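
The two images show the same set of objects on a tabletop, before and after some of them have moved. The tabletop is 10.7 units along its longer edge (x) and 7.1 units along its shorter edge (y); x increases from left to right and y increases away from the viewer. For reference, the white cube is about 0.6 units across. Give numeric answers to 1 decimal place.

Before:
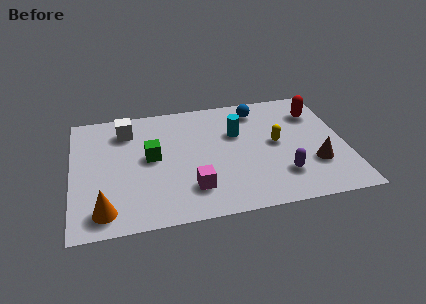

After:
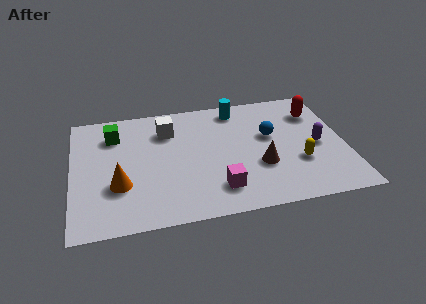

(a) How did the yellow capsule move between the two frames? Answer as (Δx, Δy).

(0.8, -1.3)

From the two frames, the yellow capsule sits at roughly (8.0, 3.7) before and (8.8, 2.4) after.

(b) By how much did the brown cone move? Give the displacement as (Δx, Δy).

(-2.1, 0.3)

From the two frames, the brown cone sits at roughly (9.4, 2.2) before and (7.3, 2.5) after.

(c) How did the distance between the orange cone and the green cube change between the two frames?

-0.3

The distance was about 3.3 in the first image and 3.0 in the second, so they moved 0.3 units closer together.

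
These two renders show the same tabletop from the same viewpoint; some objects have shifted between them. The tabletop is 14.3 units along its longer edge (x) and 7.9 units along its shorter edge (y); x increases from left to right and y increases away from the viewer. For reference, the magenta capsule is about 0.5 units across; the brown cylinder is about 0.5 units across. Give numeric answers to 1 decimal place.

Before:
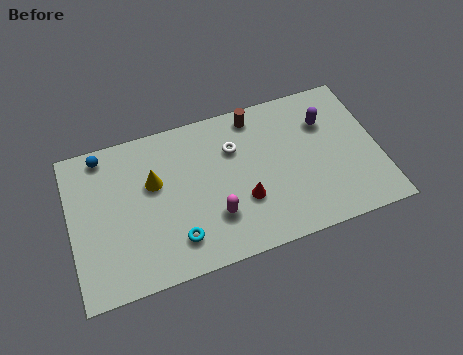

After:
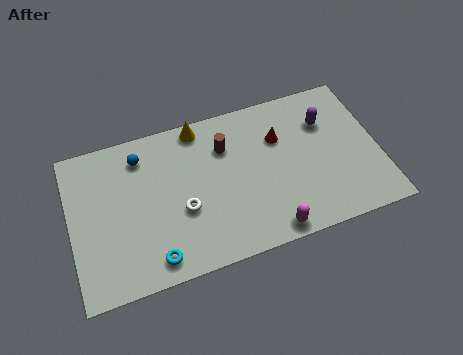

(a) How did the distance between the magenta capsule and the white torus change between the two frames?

+1.0

Before: roughly 3.4 units apart; after: 4.4. That's 1.0 units further apart.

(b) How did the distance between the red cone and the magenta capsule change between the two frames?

+3.2

Before: roughly 1.5 units apart; after: 4.7. That's 3.2 units further apart.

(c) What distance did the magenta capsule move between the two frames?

2.8

The magenta capsule moved from about (6.5, 2.3) to (8.9, 0.8), a distance of √(2.4² + 1.5²) ≈ 2.8.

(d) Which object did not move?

the purple capsule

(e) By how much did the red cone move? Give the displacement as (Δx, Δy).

(1.9, 2.7)

The red cone started near (7.9, 2.7) and ended near (9.8, 5.4).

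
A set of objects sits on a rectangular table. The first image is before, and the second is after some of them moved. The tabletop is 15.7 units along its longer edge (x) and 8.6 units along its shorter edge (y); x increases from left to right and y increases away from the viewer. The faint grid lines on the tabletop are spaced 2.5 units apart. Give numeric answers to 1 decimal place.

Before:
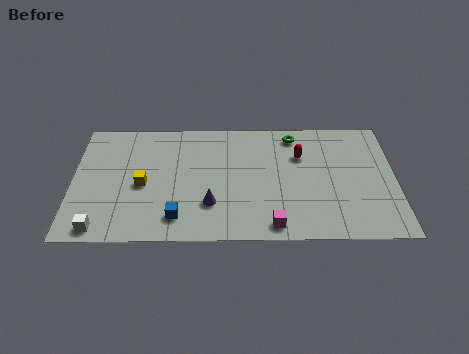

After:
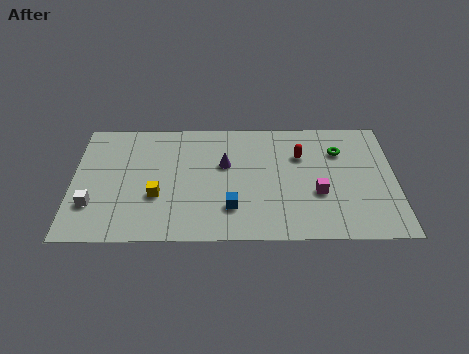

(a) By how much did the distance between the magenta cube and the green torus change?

-3.3

The distance was about 6.5 in the first image and 3.2 in the second, so they moved 3.3 units closer together.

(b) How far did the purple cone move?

2.9

The purple cone moved from about (6.7, 2.5) to (7.4, 5.3), a distance of √(0.7² + 2.8²) ≈ 2.9.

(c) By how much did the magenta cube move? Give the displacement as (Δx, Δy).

(2.2, 2.2)

The magenta cube started near (9.7, 1.0) and ended near (11.9, 3.2).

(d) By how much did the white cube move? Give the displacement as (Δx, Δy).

(-0.4, 1.6)

From the two frames, the white cube sits at roughly (1.4, 0.9) before and (1.0, 2.5) after.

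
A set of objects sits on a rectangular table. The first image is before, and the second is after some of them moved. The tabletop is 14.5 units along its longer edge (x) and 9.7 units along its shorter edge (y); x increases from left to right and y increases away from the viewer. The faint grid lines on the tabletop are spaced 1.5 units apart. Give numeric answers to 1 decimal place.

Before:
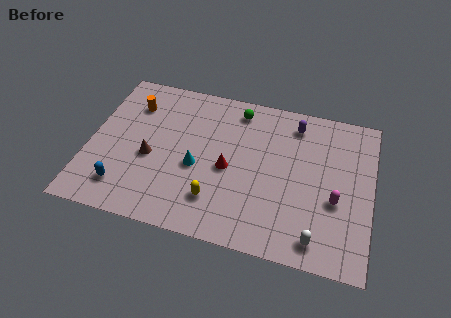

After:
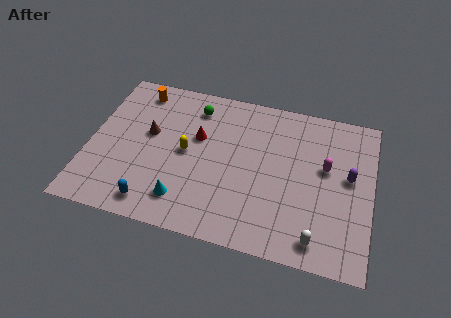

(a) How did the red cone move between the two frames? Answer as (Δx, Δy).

(-1.7, 1.6)

From the two frames, the red cone sits at roughly (7.2, 4.4) before and (5.5, 6.0) after.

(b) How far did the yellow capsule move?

3.1

The yellow capsule was near (6.7, 2.3) before and (5.0, 4.9) after, so it travelled √(1.7² + 2.6²) ≈ 3.1 units.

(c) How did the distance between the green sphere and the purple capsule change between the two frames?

+5.5

The distance was about 3.0 in the first image and 8.5 in the second, so they moved 5.5 units further apart.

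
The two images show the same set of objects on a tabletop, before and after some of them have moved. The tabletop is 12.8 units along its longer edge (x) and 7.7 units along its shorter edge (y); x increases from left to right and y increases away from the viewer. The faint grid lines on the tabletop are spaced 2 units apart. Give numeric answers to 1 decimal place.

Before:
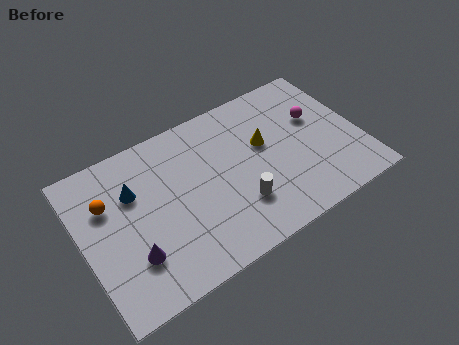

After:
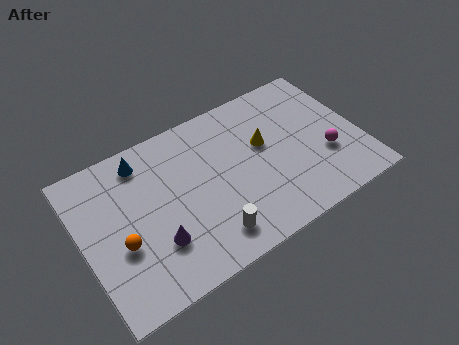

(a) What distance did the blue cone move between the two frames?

1.4

The blue cone moved from about (2.5, 5.2) to (3.1, 6.5), a distance of √(0.6² + 1.3²) ≈ 1.4.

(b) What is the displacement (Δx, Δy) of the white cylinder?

(-1.5, -0.8)

From the two frames, the white cylinder sits at roughly (6.9, 2.2) before and (5.4, 1.4) after.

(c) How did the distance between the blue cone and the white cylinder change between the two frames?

+0.3

Before: roughly 5.3 units apart; after: 5.6. That's 0.3 units further apart.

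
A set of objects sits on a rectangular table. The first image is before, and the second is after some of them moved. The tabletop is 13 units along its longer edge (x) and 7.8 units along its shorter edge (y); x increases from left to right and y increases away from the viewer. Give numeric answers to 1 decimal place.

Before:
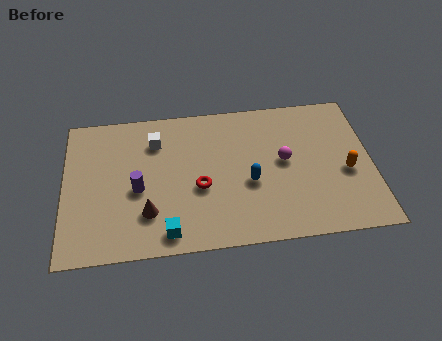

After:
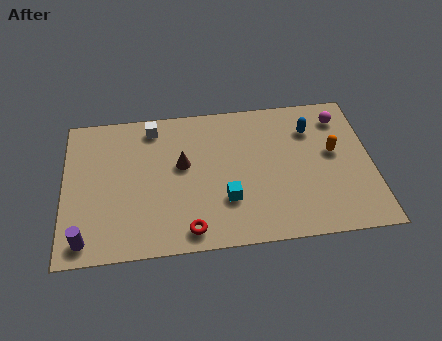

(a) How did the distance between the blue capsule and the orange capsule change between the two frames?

-2.4

The distance was about 4.1 in the first image and 1.7 in the second, so they moved 2.4 units closer together.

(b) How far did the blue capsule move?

3.7

From (7.8, 3.2) to (10.5, 5.8), the blue capsule covered √(2.7² + 2.6²) ≈ 3.7 units.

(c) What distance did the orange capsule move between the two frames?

1.2

From (11.9, 3.3) to (11.4, 4.4), the orange capsule covered √(0.5² + 1.1²) ≈ 1.2 units.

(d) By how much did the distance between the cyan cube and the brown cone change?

+1.4

The distance was about 1.4 in the first image and 2.8 in the second, so they moved 1.4 units further apart.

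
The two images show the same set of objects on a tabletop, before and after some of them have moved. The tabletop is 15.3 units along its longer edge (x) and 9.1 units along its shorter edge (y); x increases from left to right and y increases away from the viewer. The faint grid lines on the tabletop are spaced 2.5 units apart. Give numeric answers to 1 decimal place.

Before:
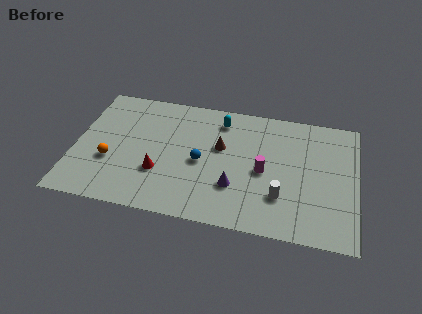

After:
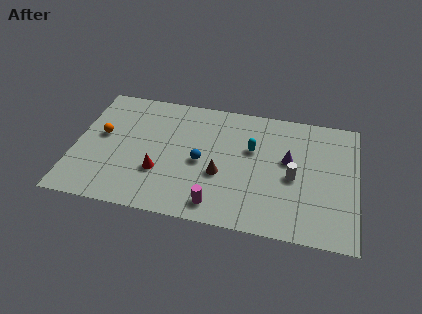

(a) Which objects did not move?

the blue sphere and the red cone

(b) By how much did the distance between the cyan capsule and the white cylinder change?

-3.2

Before: roughly 6.0 units apart; after: 2.8. That's 3.2 units closer together.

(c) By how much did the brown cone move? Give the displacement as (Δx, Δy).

(0.1, -2.0)

The brown cone started near (7.9, 5.5) and ended near (8.0, 3.5).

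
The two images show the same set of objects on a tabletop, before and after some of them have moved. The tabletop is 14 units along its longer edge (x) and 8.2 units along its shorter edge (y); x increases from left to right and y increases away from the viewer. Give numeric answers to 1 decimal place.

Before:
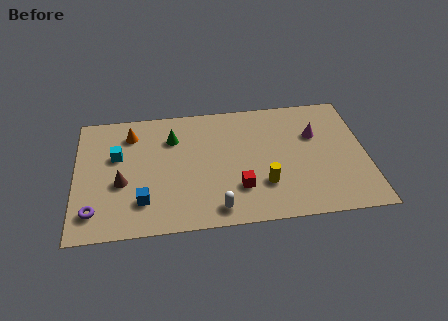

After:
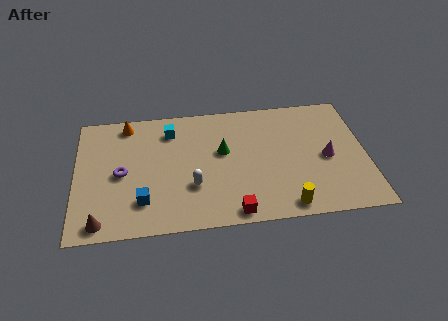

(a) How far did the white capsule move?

1.9

The white capsule moved from about (6.7, 1.1) to (5.6, 2.7), a distance of √(1.1² + 1.6²) ≈ 1.9.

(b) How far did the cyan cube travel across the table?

3.0

From (2.0, 5.1) to (4.6, 6.5), the cyan cube covered √(2.6² + 1.4²) ≈ 3.0 units.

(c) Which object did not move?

the blue cube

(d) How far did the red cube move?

1.5

The red cube moved from about (7.8, 2.3) to (7.5, 0.8), a distance of √(0.3² + 1.5²) ≈ 1.5.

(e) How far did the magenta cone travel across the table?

1.7

From (11.6, 5.4) to (12.1, 3.8), the magenta cone covered √(0.5² + 1.6²) ≈ 1.7 units.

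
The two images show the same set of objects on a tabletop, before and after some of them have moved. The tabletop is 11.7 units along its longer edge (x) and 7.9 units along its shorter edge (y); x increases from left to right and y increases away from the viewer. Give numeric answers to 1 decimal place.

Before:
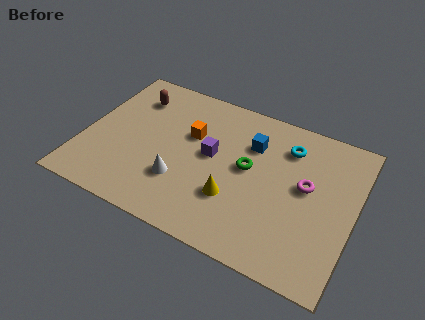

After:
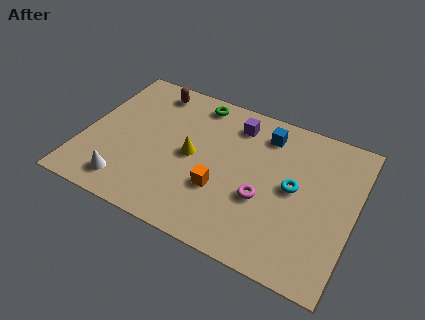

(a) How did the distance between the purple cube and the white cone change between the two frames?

+4.3

They were about 2.2 units apart before and 6.5 after — 4.3 units further apart.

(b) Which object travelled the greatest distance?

the green torus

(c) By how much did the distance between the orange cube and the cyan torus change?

-0.9

Before: roughly 4.2 units apart; after: 3.3. That's 0.9 units closer together.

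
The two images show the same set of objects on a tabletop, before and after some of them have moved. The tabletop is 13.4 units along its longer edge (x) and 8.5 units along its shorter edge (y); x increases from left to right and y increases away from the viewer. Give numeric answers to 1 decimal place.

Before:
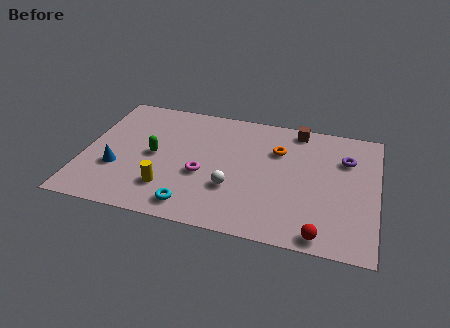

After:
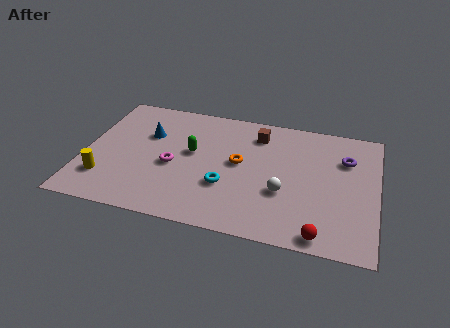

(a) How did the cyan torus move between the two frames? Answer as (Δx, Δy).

(1.4, 1.7)

The cyan torus started near (5.2, 1.2) and ended near (6.6, 2.9).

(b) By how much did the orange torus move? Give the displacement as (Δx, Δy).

(-1.7, -1.3)

The orange torus started near (8.8, 5.9) and ended near (7.1, 4.6).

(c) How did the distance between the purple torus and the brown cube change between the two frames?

+1.4

Before: roughly 2.8 units apart; after: 4.2. That's 1.4 units further apart.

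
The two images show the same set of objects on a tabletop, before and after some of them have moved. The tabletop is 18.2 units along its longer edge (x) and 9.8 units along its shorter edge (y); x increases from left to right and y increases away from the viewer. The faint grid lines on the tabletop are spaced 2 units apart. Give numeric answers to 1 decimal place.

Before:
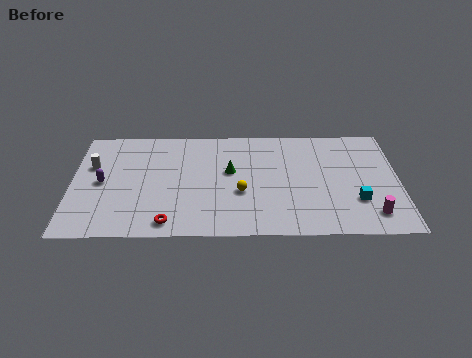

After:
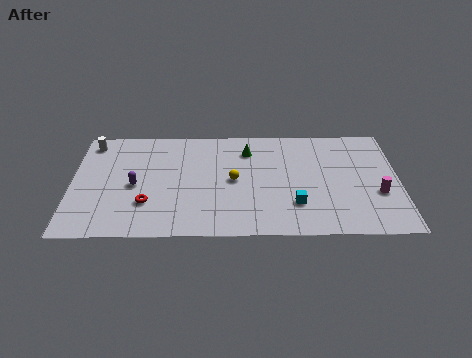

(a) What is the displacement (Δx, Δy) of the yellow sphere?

(-0.4, 1.1)

The yellow sphere started near (9.4, 3.8) and ended near (9.0, 4.9).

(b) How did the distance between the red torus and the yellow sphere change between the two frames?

+0.4

They were about 4.8 units apart before and 5.2 after — 0.4 units further apart.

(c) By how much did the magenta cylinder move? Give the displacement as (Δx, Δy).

(0.4, 1.8)

The magenta cylinder was at about (16.6, 1.8) and moved to about (17.0, 3.6).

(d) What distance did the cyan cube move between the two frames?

3.4

The cyan cube was near (15.8, 3.0) before and (12.4, 2.7) after, so it travelled √(3.4² + 0.3²) ≈ 3.4 units.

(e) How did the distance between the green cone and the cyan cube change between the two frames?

-2.0

Before: roughly 7.5 units apart; after: 5.5. That's 2.0 units closer together.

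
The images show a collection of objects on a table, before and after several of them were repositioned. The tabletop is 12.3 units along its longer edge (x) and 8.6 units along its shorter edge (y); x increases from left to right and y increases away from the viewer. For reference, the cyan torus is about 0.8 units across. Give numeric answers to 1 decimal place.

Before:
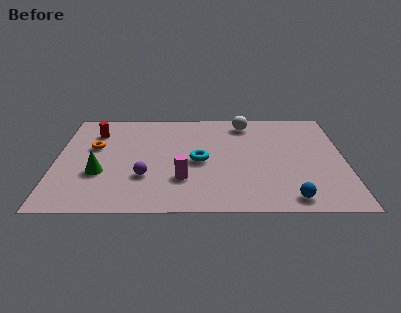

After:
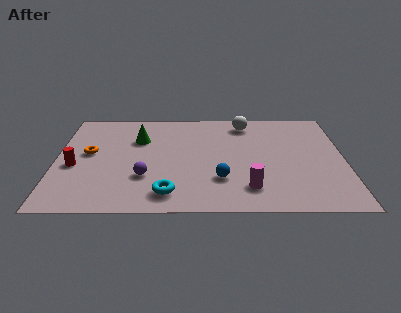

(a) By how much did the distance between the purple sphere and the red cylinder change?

-1.3

The distance was about 4.4 in the first image and 3.1 in the second, so they moved 1.3 units closer together.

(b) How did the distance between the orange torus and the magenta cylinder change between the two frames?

+2.7

Before: roughly 4.7 units apart; after: 7.4. That's 2.7 units further apart.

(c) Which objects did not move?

the purple sphere and the white sphere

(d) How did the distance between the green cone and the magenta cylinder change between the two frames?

+2.7

The distance was about 3.5 in the first image and 6.2 in the second, so they moved 2.7 units further apart.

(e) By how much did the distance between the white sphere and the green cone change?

-2.7

Before: roughly 7.5 units apart; after: 4.8. That's 2.7 units closer together.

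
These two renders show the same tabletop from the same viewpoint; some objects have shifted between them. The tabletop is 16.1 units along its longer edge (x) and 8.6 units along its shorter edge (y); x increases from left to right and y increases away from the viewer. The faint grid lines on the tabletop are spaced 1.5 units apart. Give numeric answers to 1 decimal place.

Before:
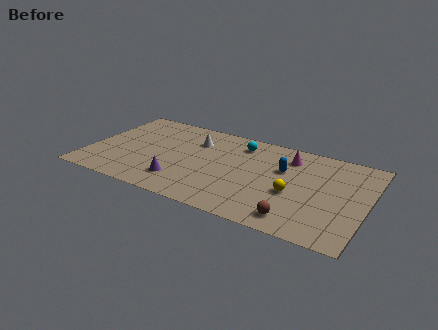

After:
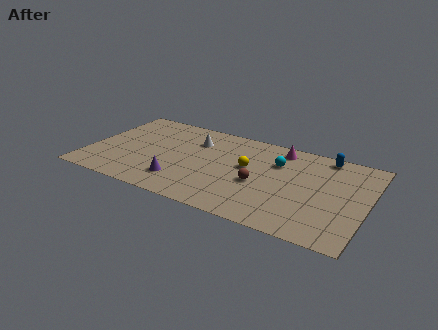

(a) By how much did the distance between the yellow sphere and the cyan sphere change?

-3.0

Before: roughly 4.9 units apart; after: 1.9. That's 3.0 units closer together.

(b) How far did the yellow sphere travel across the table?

3.1

The yellow sphere moved from about (12.0, 3.5) to (9.2, 4.9), a distance of √(2.8² + 1.4²) ≈ 3.1.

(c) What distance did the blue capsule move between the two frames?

3.1

From (11.2, 5.5) to (13.4, 7.7), the blue capsule covered √(2.2² + 2.2²) ≈ 3.1 units.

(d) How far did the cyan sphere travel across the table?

2.5

The cyan sphere was near (8.5, 7.0) before and (10.8, 6.0) after, so it travelled √(2.3² + 1.0²) ≈ 2.5 units.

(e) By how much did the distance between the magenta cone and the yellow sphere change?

-0.4

Before: roughly 3.4 units apart; after: 3.0. That's 0.4 units closer together.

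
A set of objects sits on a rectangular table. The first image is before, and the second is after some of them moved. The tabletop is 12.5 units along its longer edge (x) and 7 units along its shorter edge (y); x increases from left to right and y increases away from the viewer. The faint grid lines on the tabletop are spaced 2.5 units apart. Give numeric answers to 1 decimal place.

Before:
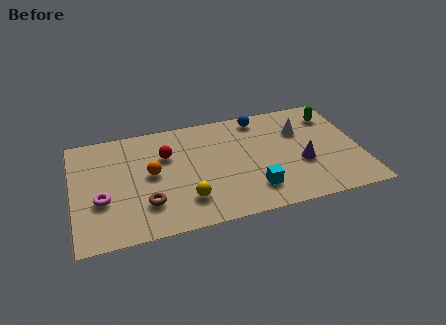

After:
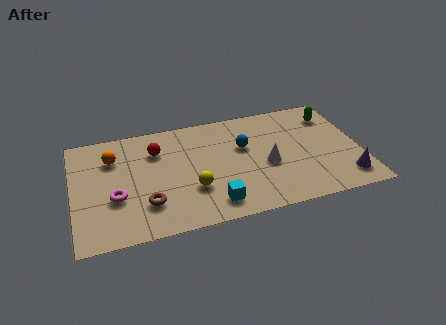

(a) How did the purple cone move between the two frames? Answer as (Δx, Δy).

(1.8, -1.4)

The purple cone started near (9.9, 2.7) and ended near (11.7, 1.3).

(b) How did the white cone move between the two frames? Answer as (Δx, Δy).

(-1.6, -1.8)

From the two frames, the white cone sits at roughly (10.0, 4.8) before and (8.4, 3.0) after.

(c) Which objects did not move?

the brown torus and the green capsule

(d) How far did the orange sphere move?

2.1

The orange sphere moved from about (3.4, 3.7) to (1.8, 5.1), a distance of √(1.6² + 1.4²) ≈ 2.1.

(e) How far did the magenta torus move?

0.6

From (1.2, 2.6) to (1.8, 2.6), the magenta torus covered √(0.6² + 0.0²) ≈ 0.6 units.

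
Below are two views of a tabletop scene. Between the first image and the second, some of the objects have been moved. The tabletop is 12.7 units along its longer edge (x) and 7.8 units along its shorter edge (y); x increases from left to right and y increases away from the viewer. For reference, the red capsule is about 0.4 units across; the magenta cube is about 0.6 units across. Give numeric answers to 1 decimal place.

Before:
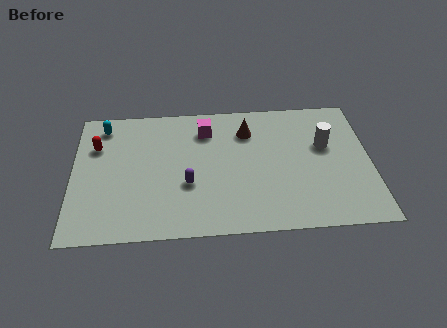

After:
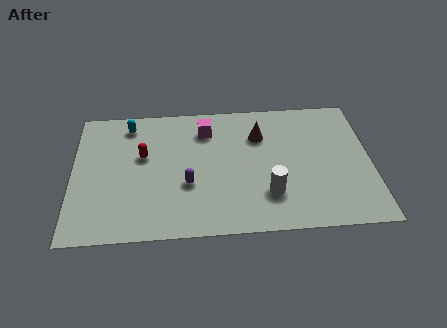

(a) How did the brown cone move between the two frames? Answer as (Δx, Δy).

(0.5, -0.3)

The brown cone was at about (7.5, 5.9) and moved to about (8.0, 5.6).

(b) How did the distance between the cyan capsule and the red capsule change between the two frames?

+0.8

The distance was about 1.2 in the first image and 2.0 in the second, so they moved 0.8 units further apart.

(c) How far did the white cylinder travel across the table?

3.7

From (10.8, 4.8) to (8.3, 2.1), the white cylinder covered √(2.5² + 2.7²) ≈ 3.7 units.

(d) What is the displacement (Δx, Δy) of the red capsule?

(2.0, -0.7)

The red capsule was at about (1.0, 5.4) and moved to about (3.0, 4.7).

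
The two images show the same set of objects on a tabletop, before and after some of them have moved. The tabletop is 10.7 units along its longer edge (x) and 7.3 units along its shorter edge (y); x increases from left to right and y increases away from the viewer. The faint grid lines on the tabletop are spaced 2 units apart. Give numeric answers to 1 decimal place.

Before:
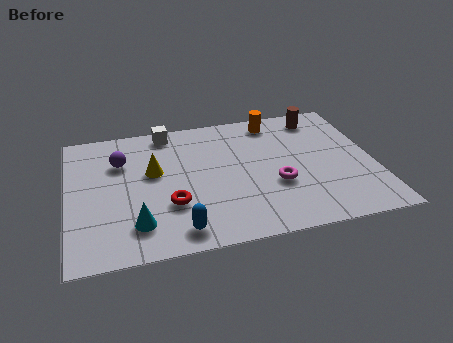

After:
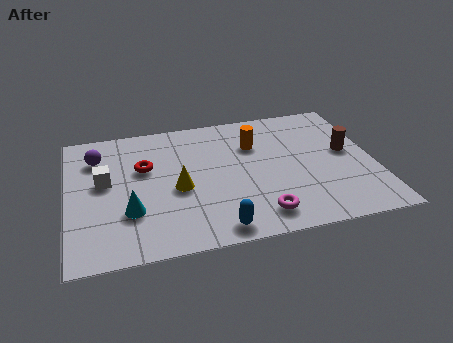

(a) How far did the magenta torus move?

1.7

The magenta torus was near (7.2, 2.7) before and (6.5, 1.2) after, so it travelled √(0.7² + 1.5²) ≈ 1.7 units.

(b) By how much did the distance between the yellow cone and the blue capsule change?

-0.7

Before: roughly 3.4 units apart; after: 2.7. That's 0.7 units closer together.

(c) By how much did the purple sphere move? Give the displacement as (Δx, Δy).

(-0.8, 0.4)

The purple sphere started near (1.9, 5.1) and ended near (1.1, 5.5).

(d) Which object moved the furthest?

the white cube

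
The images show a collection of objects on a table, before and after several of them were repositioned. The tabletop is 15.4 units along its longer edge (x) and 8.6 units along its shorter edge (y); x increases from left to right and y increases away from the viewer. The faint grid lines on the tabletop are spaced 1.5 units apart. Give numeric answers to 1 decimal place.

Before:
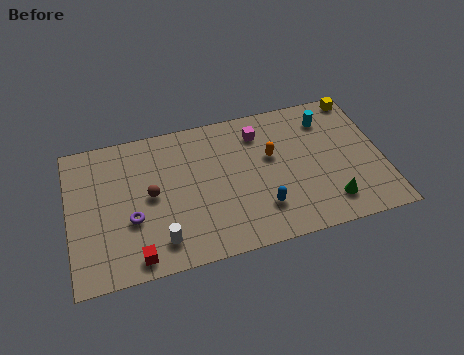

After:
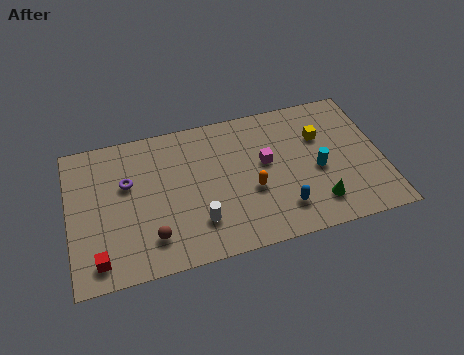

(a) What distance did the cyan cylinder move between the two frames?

3.1

The cyan cylinder was near (12.9, 6.8) before and (12.2, 3.8) after, so it travelled √(0.7² + 3.0²) ≈ 3.1 units.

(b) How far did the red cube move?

1.8

The red cube was near (3.1, 1.0) before and (1.3, 1.3) after, so it travelled √(1.8² + 0.3²) ≈ 1.8 units.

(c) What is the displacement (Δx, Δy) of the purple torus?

(-0.1, 2.2)

From the two frames, the purple torus sits at roughly (3.0, 3.2) before and (2.9, 5.4) after.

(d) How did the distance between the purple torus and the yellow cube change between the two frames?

-2.9

They were about 12.5 units apart before and 9.6 after — 2.9 units closer together.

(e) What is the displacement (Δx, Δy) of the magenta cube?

(0.2, -1.9)

The magenta cube started near (9.5, 6.8) and ended near (9.7, 4.9).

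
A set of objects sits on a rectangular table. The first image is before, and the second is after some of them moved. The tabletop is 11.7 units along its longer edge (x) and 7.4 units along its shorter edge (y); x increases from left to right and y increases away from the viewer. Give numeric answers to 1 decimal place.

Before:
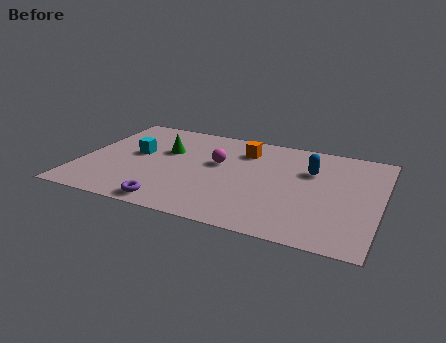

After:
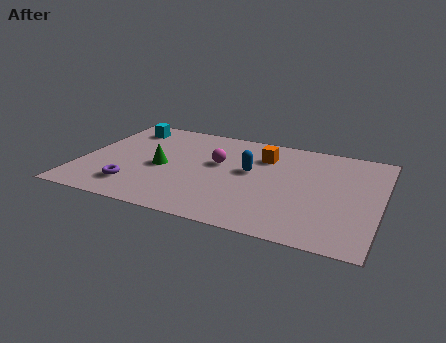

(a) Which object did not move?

the magenta sphere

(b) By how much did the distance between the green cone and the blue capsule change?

-2.2

Before: roughly 5.7 units apart; after: 3.5. That's 2.2 units closer together.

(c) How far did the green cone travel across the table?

1.3

From (3.2, 4.7) to (3.2, 3.4), the green cone covered √(0.0² + 1.3²) ≈ 1.3 units.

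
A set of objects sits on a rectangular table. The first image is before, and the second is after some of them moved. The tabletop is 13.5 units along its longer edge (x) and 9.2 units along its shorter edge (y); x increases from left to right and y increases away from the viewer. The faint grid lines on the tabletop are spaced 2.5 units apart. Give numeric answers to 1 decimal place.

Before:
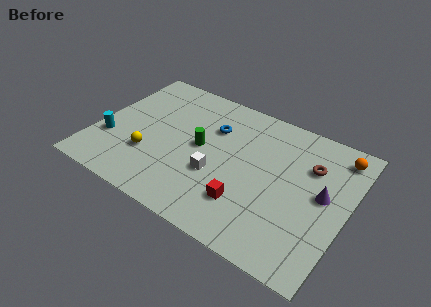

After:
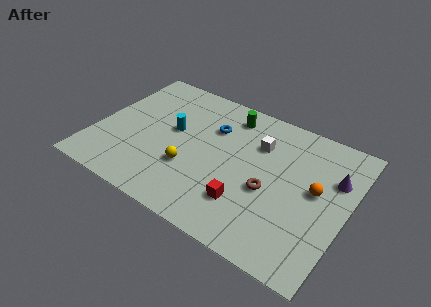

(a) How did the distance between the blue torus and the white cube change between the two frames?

-0.6

The distance was about 3.1 in the first image and 2.5 in the second, so they moved 0.6 units closer together.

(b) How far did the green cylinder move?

3.1

From (5.6, 4.8) to (6.7, 7.7), the green cylinder covered √(1.1² + 2.9²) ≈ 3.1 units.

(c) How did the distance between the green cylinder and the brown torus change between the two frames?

-1.1

The distance was about 5.9 in the first image and 4.8 in the second, so they moved 1.1 units closer together.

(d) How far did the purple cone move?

1.4

The purple cone was near (12.2, 4.9) before and (12.6, 6.2) after, so it travelled √(0.4² + 1.3²) ≈ 1.4 units.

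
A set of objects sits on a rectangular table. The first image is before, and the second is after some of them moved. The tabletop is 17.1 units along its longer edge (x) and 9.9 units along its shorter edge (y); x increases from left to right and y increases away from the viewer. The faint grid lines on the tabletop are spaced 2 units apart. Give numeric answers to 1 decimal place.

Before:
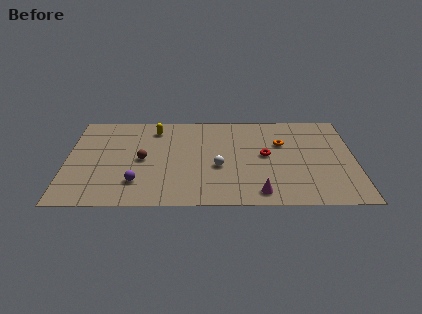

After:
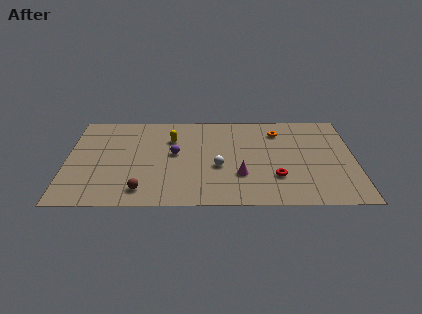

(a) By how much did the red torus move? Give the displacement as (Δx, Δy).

(0.6, -2.3)

The red torus was at about (11.8, 5.2) and moved to about (12.4, 2.9).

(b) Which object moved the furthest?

the purple sphere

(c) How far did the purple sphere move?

3.7

The purple sphere was near (4.2, 2.4) before and (6.4, 5.4) after, so it travelled √(2.2² + 3.0²) ≈ 3.7 units.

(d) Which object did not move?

the white sphere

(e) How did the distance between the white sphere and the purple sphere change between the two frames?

-2.1

They were about 5.1 units apart before and 3.0 after — 2.1 units closer together.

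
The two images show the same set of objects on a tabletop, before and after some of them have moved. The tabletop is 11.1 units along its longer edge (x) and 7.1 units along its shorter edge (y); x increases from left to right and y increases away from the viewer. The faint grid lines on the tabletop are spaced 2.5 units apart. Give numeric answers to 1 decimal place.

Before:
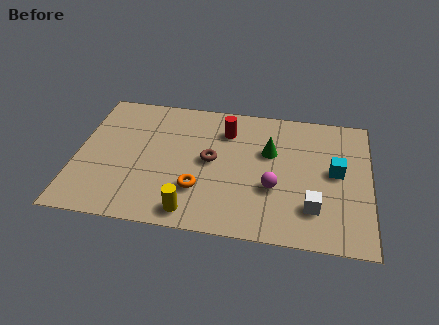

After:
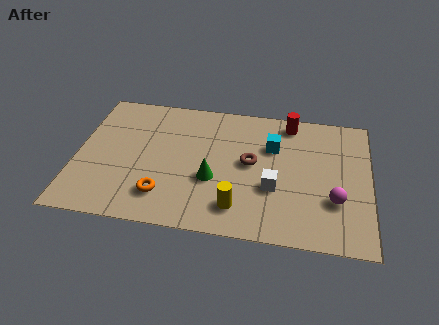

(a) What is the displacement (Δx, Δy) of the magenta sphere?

(2.3, -0.3)

The magenta sphere started near (7.5, 2.6) and ended near (9.8, 2.3).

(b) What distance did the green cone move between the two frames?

2.8

The green cone moved from about (7.3, 4.5) to (5.2, 2.7), a distance of √(2.1² + 1.8²) ≈ 2.8.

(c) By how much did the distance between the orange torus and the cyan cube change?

-0.3

They were about 5.4 units apart before and 5.1 after — 0.3 units closer together.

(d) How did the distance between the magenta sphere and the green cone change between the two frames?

+2.7

They were about 1.9 units apart before and 4.6 after — 2.7 units further apart.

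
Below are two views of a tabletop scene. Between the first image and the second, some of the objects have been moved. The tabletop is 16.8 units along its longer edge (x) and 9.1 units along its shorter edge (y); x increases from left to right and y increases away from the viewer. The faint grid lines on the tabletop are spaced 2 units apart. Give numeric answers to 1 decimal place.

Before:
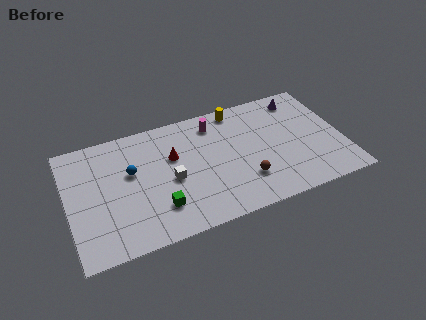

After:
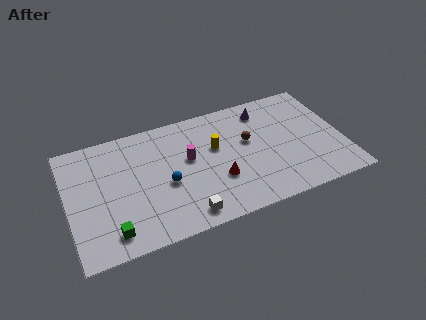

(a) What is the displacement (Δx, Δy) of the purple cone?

(-2.3, -0.2)

The purple cone started near (14.6, 7.7) and ended near (12.3, 7.5).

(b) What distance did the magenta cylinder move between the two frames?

2.8

The magenta cylinder moved from about (9.2, 7.5) to (7.4, 5.3), a distance of √(1.8² + 2.2²) ≈ 2.8.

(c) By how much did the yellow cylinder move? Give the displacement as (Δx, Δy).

(-1.6, -2.5)

The yellow cylinder started near (10.7, 8.1) and ended near (9.1, 5.6).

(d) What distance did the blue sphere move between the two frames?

2.6

The blue sphere moved from about (3.9, 5.5) to (5.9, 3.9), a distance of √(2.0² + 1.6²) ≈ 2.6.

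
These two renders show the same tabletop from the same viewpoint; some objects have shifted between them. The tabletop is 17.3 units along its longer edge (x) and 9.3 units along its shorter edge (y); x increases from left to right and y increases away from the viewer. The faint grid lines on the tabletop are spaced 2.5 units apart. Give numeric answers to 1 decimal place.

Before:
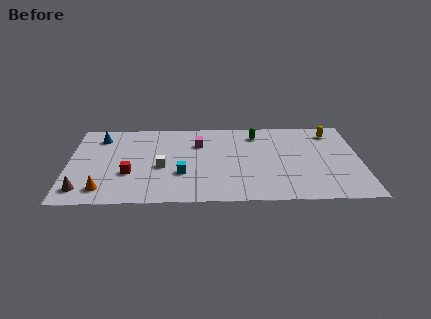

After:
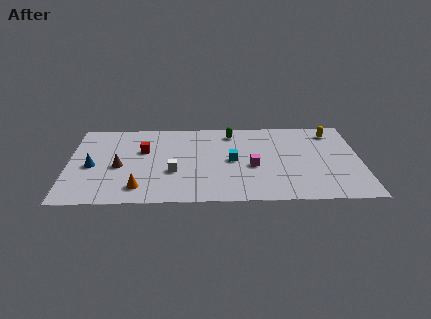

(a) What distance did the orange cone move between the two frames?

2.1

The orange cone was near (2.1, 1.6) before and (4.2, 1.7) after, so it travelled √(2.1² + 0.1²) ≈ 2.1 units.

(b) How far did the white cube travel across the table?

0.9

From (5.5, 4.0) to (6.2, 3.4), the white cube covered √(0.7² + 0.6²) ≈ 0.9 units.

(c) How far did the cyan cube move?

3.3

The cyan cube was near (6.7, 3.2) before and (9.7, 4.6) after, so it travelled √(3.0² + 1.4²) ≈ 3.3 units.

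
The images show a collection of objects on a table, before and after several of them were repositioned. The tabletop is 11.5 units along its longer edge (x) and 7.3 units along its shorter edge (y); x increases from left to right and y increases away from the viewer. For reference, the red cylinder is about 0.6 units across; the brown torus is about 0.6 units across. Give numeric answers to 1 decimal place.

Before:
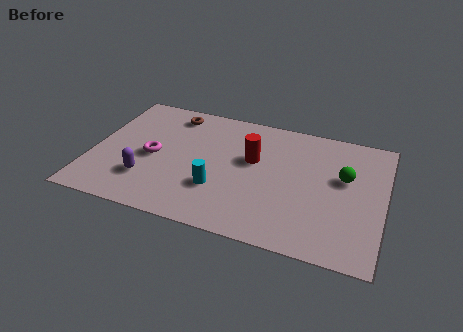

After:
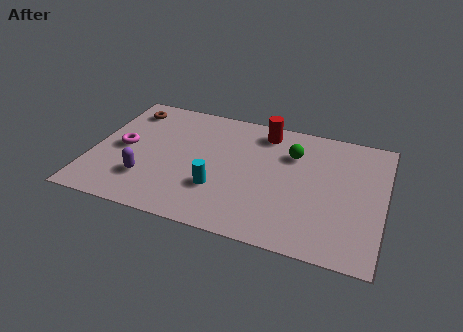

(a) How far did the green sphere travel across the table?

2.2

From (9.9, 4.4) to (7.8, 5.2), the green sphere covered √(2.1² + 0.8²) ≈ 2.2 units.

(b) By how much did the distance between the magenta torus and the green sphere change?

-0.8

They were about 7.6 units apart before and 6.8 after — 0.8 units closer together.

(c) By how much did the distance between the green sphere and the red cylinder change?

-2.0

Before: roughly 3.6 units apart; after: 1.6. That's 2.0 units closer together.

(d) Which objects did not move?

the cyan cylinder and the purple capsule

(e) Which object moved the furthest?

the green sphere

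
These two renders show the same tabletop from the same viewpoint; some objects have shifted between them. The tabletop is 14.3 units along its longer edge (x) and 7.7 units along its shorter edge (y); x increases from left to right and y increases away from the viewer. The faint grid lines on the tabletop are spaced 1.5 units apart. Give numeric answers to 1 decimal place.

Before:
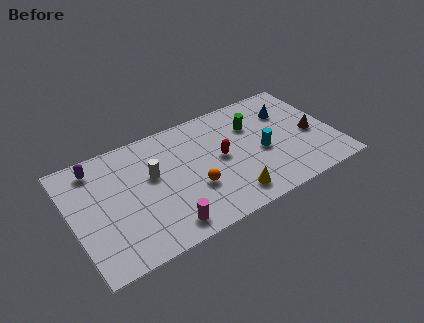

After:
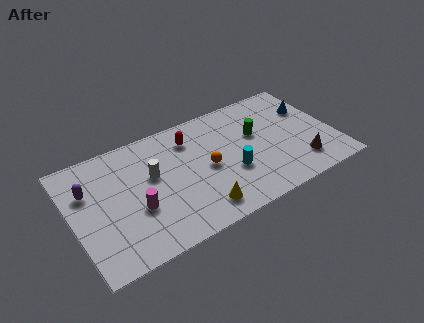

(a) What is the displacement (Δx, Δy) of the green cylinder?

(0.1, -0.7)

From the two frames, the green cylinder sits at roughly (10.1, 5.4) before and (10.2, 4.7) after.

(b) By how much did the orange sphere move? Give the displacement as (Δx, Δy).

(0.9, 1.0)

The orange sphere was at about (6.4, 2.7) and moved to about (7.3, 3.7).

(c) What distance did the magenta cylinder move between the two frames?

2.2

From (4.6, 1.1) to (3.3, 2.9), the magenta cylinder covered √(1.3² + 1.8²) ≈ 2.2 units.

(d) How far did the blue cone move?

1.2

From (12.1, 5.5) to (13.3, 5.2), the blue cone covered √(1.2² + 0.3²) ≈ 1.2 units.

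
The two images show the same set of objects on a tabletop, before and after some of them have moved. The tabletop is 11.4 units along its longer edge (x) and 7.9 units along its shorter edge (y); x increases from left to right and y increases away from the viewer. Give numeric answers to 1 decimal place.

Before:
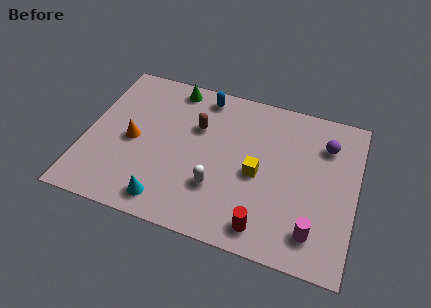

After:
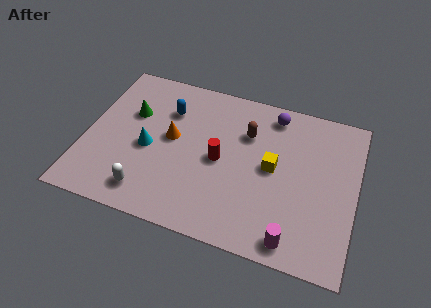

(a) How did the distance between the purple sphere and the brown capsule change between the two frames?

-3.8

They were about 5.4 units apart before and 1.6 after — 3.8 units closer together.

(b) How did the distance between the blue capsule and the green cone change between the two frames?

+0.3

Before: roughly 1.3 units apart; after: 1.6. That's 0.3 units further apart.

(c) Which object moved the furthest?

the red cylinder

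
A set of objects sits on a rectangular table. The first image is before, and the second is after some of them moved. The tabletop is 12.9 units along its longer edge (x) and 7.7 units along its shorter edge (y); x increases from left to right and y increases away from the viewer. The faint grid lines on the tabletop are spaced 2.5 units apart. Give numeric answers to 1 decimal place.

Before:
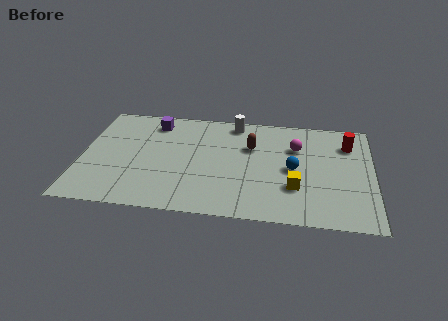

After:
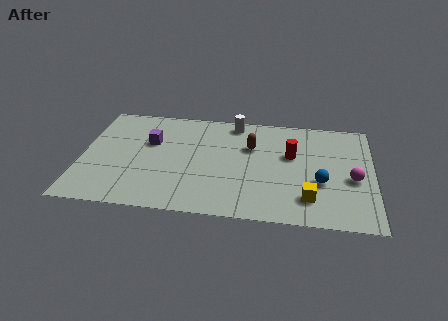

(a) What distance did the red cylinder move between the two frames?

2.7

The red cylinder was near (11.8, 5.8) before and (9.3, 4.7) after, so it travelled √(2.5² + 1.1²) ≈ 2.7 units.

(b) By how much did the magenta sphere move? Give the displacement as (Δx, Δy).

(2.5, -2.0)

The magenta sphere started near (9.5, 5.3) and ended near (12.0, 3.3).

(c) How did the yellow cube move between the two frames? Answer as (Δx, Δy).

(0.6, -0.7)

The yellow cube was at about (9.5, 2.4) and moved to about (10.1, 1.7).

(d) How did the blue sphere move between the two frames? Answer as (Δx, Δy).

(1.2, -0.8)

The blue sphere started near (9.4, 3.7) and ended near (10.6, 2.9).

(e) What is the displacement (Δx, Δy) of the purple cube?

(-0.1, -1.5)

The purple cube was at about (3.1, 6.4) and moved to about (3.0, 4.9).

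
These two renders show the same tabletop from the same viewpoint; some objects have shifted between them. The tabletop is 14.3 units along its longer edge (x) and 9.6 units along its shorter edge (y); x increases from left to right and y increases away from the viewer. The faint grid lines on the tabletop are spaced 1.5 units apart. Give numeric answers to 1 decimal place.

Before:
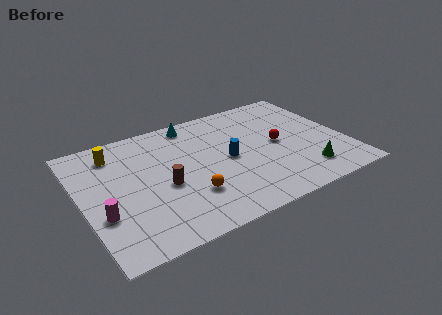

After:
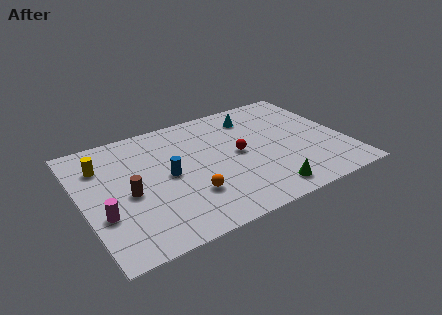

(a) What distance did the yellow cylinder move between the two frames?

1.1

The yellow cylinder moved from about (2.1, 7.8) to (1.3, 7.1), a distance of √(0.8² + 0.7²) ≈ 1.1.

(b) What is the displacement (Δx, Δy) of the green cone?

(-2.3, -0.6)

From the two frames, the green cone sits at roughly (11.7, 1.9) before and (9.4, 1.3) after.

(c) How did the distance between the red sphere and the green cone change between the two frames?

+0.6

The distance was about 3.1 in the first image and 3.7 in the second, so they moved 0.6 units further apart.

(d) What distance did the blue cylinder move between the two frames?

3.3

The blue cylinder was near (7.9, 4.7) before and (4.6, 4.8) after, so it travelled √(3.3² + 0.1²) ≈ 3.3 units.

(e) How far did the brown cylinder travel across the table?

1.9

The brown cylinder moved from about (4.3, 4.1) to (2.4, 4.3), a distance of √(1.9² + 0.2²) ≈ 1.9.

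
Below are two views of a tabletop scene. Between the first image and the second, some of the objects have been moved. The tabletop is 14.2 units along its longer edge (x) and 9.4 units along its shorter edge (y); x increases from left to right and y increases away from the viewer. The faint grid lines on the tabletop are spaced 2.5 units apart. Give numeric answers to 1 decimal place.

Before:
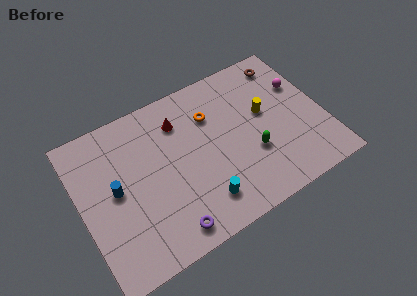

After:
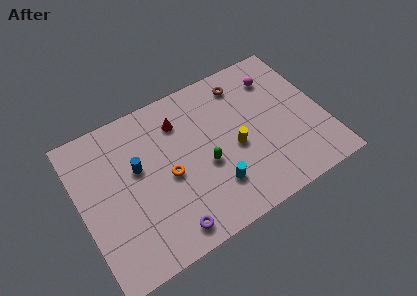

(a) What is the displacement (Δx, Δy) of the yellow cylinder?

(-2.0, -1.3)

The yellow cylinder was at about (10.9, 5.4) and moved to about (8.9, 4.1).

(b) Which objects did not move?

the purple torus and the red cone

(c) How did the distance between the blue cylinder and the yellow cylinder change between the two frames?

-3.2

Before: roughly 8.9 units apart; after: 5.7. That's 3.2 units closer together.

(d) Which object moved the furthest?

the orange torus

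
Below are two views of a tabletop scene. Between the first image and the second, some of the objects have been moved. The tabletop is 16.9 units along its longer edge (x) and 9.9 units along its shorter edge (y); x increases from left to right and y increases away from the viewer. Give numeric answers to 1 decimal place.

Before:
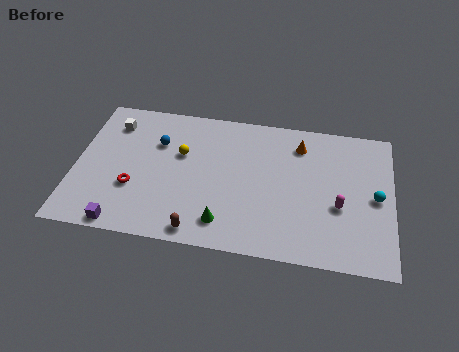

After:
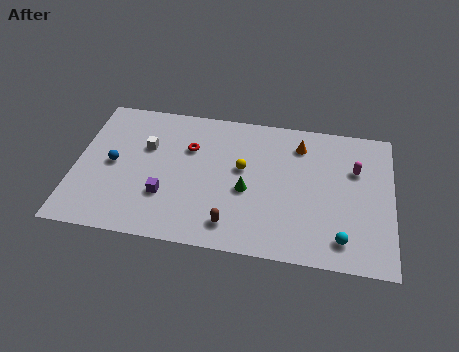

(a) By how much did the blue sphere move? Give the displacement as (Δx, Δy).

(-2.3, -1.9)

The blue sphere was at about (4.3, 6.8) and moved to about (2.0, 4.9).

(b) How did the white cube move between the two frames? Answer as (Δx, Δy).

(1.9, -1.4)

The white cube started near (1.8, 7.8) and ended near (3.7, 6.4).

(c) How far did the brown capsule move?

1.8

From (6.8, 1.0) to (8.5, 1.7), the brown capsule covered √(1.7² + 0.7²) ≈ 1.8 units.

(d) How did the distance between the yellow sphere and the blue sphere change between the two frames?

+5.5

The distance was about 1.4 in the first image and 6.9 in the second, so they moved 5.5 units further apart.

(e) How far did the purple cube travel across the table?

3.1

From (2.8, 0.8) to (4.9, 3.1), the purple cube covered √(2.1² + 2.3²) ≈ 3.1 units.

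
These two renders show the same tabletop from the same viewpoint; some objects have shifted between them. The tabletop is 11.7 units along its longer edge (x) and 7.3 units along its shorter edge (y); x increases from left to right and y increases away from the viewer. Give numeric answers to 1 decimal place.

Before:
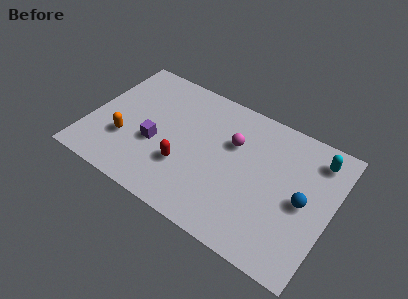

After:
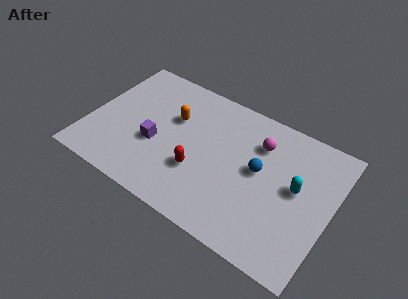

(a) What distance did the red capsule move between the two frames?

0.7

From (4.8, 2.4) to (5.5, 2.5), the red capsule covered √(0.7² + 0.1²) ≈ 0.7 units.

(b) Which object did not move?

the purple cube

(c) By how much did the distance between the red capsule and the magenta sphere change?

+0.7

Before: roughly 3.1 units apart; after: 3.8. That's 0.7 units further apart.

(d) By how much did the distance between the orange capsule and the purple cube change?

+0.4

The distance was about 1.5 in the first image and 1.9 in the second, so they moved 0.4 units further apart.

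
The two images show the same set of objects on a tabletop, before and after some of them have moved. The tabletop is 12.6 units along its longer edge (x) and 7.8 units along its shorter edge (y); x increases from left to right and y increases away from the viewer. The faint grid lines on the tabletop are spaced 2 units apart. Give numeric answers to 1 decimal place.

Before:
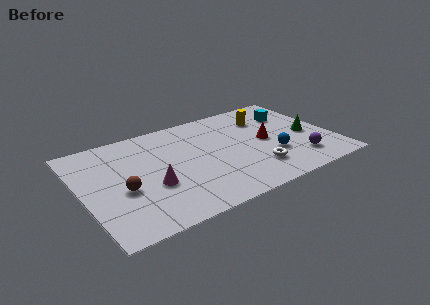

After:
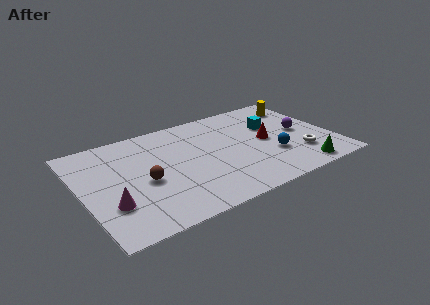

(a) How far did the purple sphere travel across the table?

2.3

From (10.6, 1.7) to (11.1, 3.9), the purple sphere covered √(0.5² + 2.2²) ≈ 2.3 units.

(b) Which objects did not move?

the red cone and the blue sphere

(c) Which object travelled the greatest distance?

the green cone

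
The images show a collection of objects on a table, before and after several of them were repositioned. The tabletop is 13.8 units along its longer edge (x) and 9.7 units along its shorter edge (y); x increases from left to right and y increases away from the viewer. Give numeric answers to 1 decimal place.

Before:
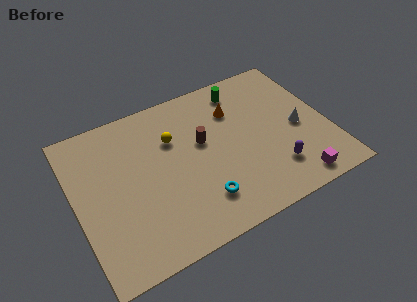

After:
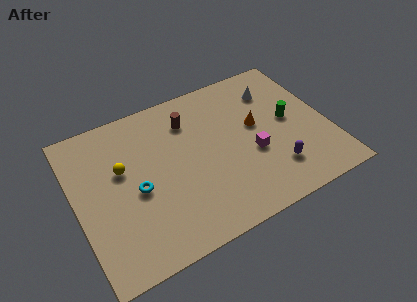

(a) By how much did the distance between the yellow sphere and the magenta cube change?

-0.9

They were about 8.1 units apart before and 7.2 after — 0.9 units closer together.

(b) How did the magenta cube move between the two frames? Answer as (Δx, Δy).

(-1.9, 2.7)

The magenta cube was at about (11.4, 1.1) and moved to about (9.5, 3.8).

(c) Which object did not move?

the purple capsule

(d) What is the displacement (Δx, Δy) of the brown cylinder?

(-0.5, 1.7)

The brown cylinder was at about (7.0, 5.7) and moved to about (6.5, 7.4).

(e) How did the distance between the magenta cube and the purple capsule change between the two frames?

+0.3

The distance was about 1.5 in the first image and 1.8 in the second, so they moved 0.3 units further apart.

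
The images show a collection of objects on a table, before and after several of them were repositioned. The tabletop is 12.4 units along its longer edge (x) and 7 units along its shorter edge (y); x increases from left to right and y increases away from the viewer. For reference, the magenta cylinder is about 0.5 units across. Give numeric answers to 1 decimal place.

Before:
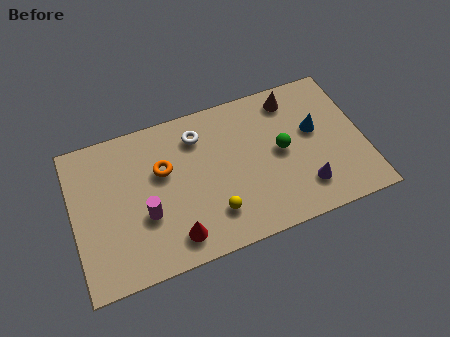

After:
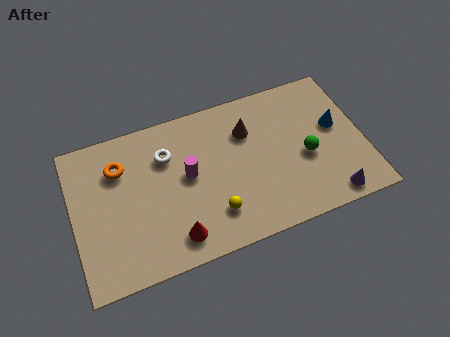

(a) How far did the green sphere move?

1.2

From (8.9, 3.6) to (9.9, 3.0), the green sphere covered √(1.0² + 0.6²) ≈ 1.2 units.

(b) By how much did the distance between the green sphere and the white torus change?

+2.2

Before: roughly 3.9 units apart; after: 6.1. That's 2.2 units further apart.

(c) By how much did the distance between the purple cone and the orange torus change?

+3.2

The distance was about 6.4 in the first image and 9.6 in the second, so they moved 3.2 units further apart.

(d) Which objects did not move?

the red cone and the yellow sphere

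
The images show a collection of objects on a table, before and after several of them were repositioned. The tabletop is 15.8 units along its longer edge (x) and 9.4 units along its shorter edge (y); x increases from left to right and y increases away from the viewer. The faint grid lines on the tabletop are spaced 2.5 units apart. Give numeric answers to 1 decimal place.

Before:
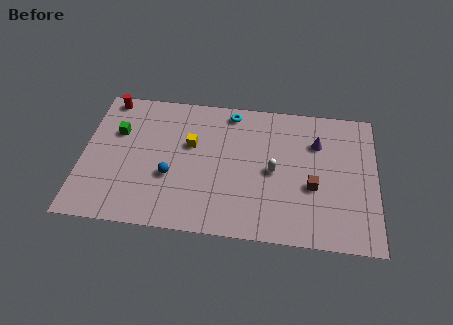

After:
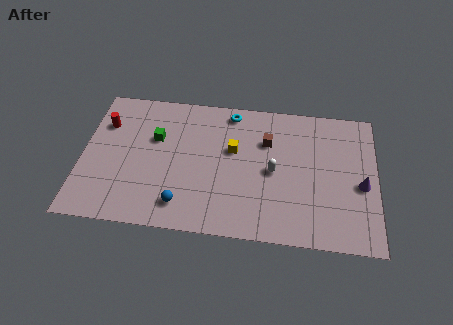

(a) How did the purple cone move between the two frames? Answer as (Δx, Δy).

(2.4, -2.6)

The purple cone started near (12.6, 6.7) and ended near (15.0, 4.1).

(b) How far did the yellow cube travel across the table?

2.3

The yellow cube moved from about (5.8, 5.8) to (8.1, 5.7), a distance of √(2.3² + 0.1²) ≈ 2.3.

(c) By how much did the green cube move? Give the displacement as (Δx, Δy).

(2.1, -0.2)

From the two frames, the green cube sits at roughly (1.8, 6.2) before and (3.9, 6.0) after.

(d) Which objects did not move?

the cyan torus and the white capsule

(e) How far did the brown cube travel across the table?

3.8

The brown cube was near (12.4, 3.7) before and (9.9, 6.5) after, so it travelled √(2.5² + 2.8²) ≈ 3.8 units.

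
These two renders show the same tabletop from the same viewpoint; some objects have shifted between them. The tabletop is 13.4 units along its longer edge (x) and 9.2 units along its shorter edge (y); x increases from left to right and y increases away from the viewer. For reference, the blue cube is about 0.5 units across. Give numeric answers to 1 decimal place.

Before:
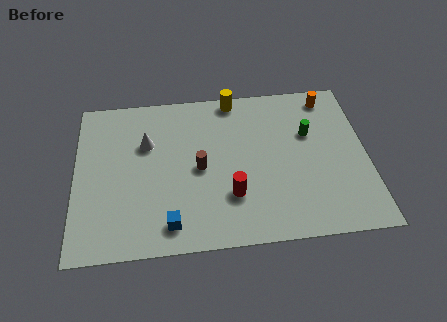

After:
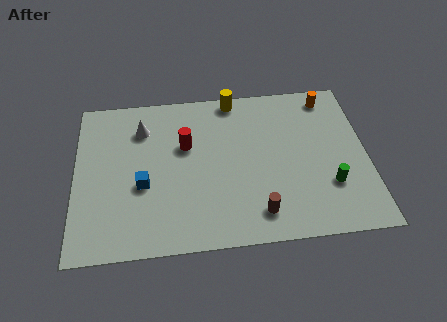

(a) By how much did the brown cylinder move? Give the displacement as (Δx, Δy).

(2.6, -2.8)

The brown cylinder was at about (5.7, 4.4) and moved to about (8.3, 1.6).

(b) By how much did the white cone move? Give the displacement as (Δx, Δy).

(-0.2, 0.9)

From the two frames, the white cone sits at roughly (3.3, 6.1) before and (3.1, 7.0) after.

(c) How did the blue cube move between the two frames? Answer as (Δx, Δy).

(-1.2, 2.3)

The blue cube started near (4.3, 1.4) and ended near (3.1, 3.7).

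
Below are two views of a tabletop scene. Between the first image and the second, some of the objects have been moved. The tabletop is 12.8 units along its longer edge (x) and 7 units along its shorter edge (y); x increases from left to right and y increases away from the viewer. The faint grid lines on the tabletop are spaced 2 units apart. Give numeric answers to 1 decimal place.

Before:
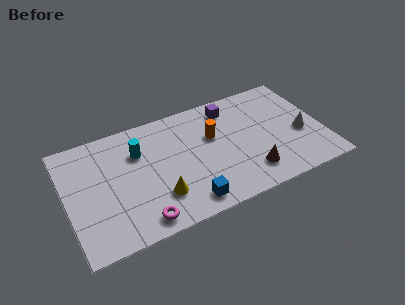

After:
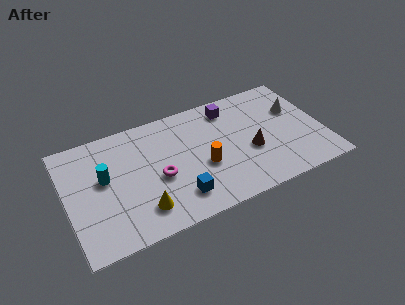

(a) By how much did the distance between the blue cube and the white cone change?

+0.7

The distance was about 6.3 in the first image and 7.0 in the second, so they moved 0.7 units further apart.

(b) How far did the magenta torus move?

2.4

From (3.4, 0.9) to (4.5, 3.0), the magenta torus covered √(1.1² + 2.1²) ≈ 2.4 units.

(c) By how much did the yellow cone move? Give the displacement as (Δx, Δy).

(-0.9, -0.4)

From the two frames, the yellow cone sits at roughly (4.4, 1.9) before and (3.5, 1.5) after.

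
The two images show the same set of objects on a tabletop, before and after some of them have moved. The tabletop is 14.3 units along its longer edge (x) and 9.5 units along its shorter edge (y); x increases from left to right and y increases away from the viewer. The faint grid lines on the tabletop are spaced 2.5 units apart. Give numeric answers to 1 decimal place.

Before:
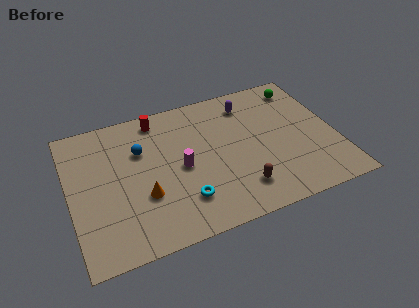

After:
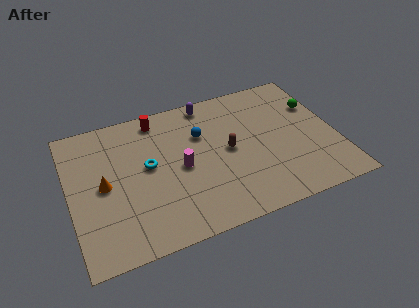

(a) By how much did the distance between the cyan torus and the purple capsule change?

-1.9

They were about 6.8 units apart before and 4.9 after — 1.9 units closer together.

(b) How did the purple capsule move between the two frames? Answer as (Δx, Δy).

(-2.1, 0.8)

From the two frames, the purple capsule sits at roughly (9.9, 7.7) before and (7.8, 8.5) after.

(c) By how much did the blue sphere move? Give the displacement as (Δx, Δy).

(3.3, 0.0)

The blue sphere started near (3.9, 6.4) and ended near (7.2, 6.4).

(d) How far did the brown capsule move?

2.8

From (8.8, 2.0) to (8.5, 4.8), the brown capsule covered √(0.3² + 2.8²) ≈ 2.8 units.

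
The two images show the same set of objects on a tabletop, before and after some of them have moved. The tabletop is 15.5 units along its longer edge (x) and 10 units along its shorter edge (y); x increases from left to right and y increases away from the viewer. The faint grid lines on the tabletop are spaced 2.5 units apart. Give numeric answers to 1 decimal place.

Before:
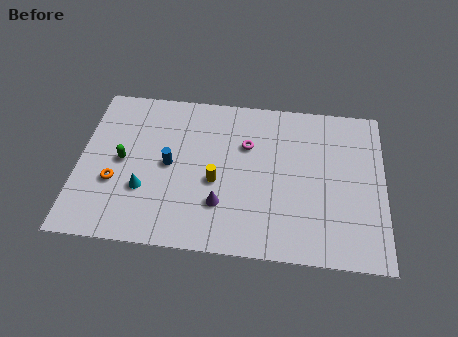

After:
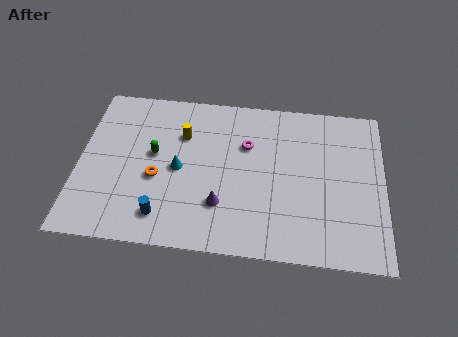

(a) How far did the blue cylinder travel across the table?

3.2

From (4.6, 5.0) to (4.4, 1.8), the blue cylinder covered √(0.2² + 3.2²) ≈ 3.2 units.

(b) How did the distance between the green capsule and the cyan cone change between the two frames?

-0.6

The distance was about 2.1 in the first image and 1.5 in the second, so they moved 0.6 units closer together.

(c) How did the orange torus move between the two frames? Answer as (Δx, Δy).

(2.1, 0.5)

From the two frames, the orange torus sits at roughly (1.9, 3.6) before and (4.0, 4.1) after.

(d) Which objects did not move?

the purple cone and the magenta torus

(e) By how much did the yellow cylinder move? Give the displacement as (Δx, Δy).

(-1.8, 2.8)

From the two frames, the yellow cylinder sits at roughly (7.0, 4.2) before and (5.2, 7.0) after.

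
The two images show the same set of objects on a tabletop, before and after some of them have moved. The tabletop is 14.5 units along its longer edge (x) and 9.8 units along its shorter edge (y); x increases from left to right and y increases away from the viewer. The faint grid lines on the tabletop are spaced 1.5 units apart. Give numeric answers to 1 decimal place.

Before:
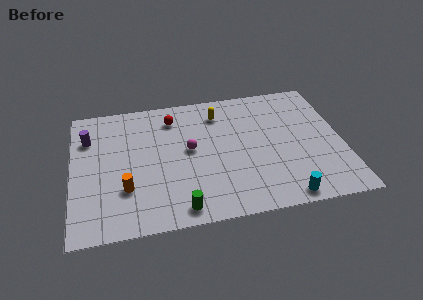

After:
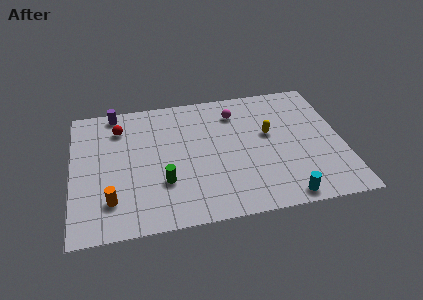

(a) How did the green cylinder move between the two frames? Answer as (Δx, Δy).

(-0.8, 2.0)

The green cylinder was at about (5.6, 1.1) and moved to about (4.8, 3.1).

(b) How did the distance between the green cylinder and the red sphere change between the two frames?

-1.8

Before: roughly 6.8 units apart; after: 5.0. That's 1.8 units closer together.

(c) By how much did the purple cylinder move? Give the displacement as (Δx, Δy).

(1.5, 1.8)

The purple cylinder was at about (0.9, 7.1) and moved to about (2.4, 8.9).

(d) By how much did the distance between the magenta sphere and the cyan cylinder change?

+0.6

They were about 6.5 units apart before and 7.1 after — 0.6 units further apart.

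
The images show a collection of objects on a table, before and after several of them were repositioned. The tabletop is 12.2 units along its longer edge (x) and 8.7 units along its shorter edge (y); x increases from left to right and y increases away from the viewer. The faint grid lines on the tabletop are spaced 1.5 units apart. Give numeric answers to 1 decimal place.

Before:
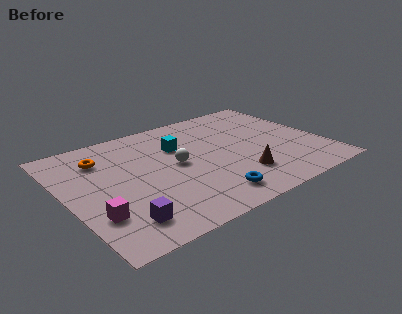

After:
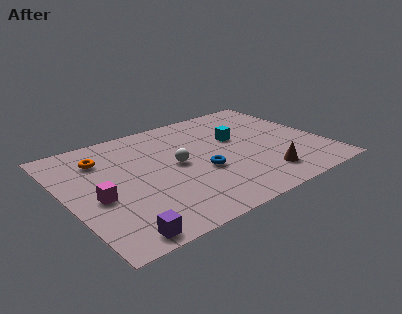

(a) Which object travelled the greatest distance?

the cyan cube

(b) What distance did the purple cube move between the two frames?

0.9

The purple cube was near (2.0, 1.6) before and (1.7, 0.8) after, so it travelled √(0.3² + 0.8²) ≈ 0.9 units.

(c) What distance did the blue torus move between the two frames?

2.0

The blue torus was near (6.1, 1.4) before and (6.2, 3.4) after, so it travelled √(0.1² + 2.0²) ≈ 2.0 units.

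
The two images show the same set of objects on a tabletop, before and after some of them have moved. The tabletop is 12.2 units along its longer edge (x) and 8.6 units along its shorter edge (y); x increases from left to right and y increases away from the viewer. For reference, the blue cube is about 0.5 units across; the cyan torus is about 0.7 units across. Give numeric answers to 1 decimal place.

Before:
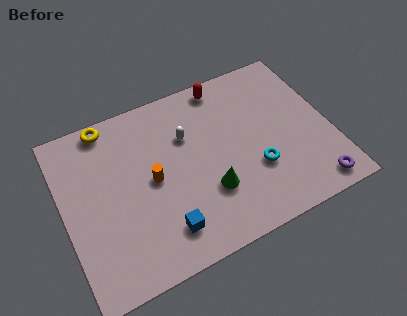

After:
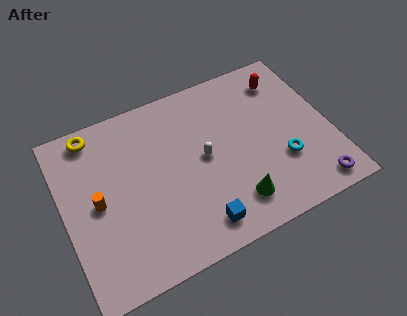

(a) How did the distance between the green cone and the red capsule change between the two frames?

+0.9

The distance was about 5.2 in the first image and 6.1 in the second, so they moved 0.9 units further apart.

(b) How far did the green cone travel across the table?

1.4

The green cone moved from about (6.4, 2.7) to (7.4, 1.7), a distance of √(1.0² + 1.0²) ≈ 1.4.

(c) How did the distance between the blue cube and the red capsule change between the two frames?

+0.4

They were about 7.0 units apart before and 7.4 after — 0.4 units further apart.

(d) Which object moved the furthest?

the red capsule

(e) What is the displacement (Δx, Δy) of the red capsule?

(2.7, -0.8)

From the two frames, the red capsule sits at roughly (7.8, 7.7) before and (10.5, 6.9) after.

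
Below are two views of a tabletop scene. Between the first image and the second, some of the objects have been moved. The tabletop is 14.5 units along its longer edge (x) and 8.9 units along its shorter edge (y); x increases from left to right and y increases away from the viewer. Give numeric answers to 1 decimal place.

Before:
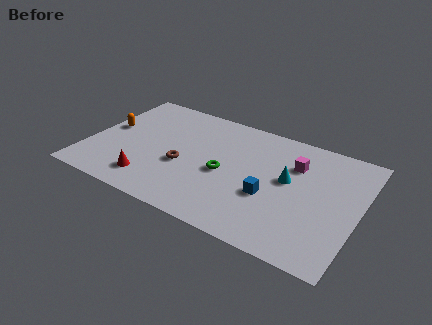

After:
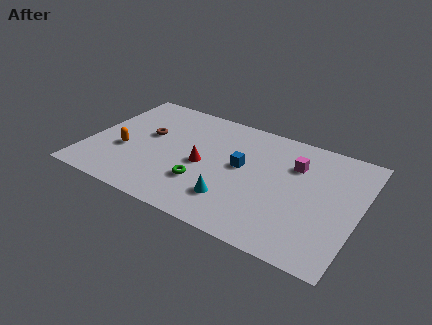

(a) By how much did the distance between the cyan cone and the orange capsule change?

-3.6

Before: roughly 9.8 units apart; after: 6.2. That's 3.6 units closer together.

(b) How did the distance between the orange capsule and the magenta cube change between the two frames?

-0.7

The distance was about 10.1 in the first image and 9.4 in the second, so they moved 0.7 units closer together.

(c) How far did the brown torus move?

2.7

The brown torus moved from about (5.2, 3.6) to (3.0, 5.2), a distance of √(2.2² + 1.6²) ≈ 2.7.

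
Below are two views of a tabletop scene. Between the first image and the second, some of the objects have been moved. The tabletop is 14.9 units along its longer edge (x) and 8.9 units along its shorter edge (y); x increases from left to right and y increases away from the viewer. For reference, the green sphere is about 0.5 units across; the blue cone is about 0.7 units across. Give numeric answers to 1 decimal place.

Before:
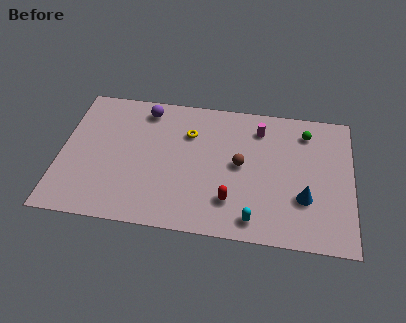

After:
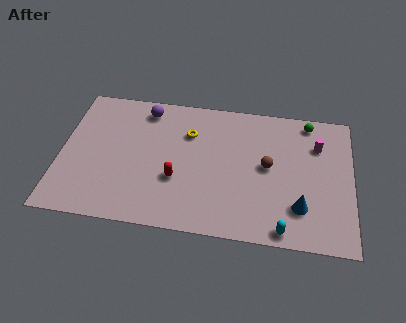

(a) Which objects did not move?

the purple sphere and the yellow torus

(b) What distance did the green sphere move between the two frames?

0.7

From (12.5, 7.2) to (12.6, 7.9), the green sphere covered √(0.1² + 0.7²) ≈ 0.7 units.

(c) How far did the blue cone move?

0.6

The blue cone moved from about (12.5, 2.9) to (12.3, 2.3), a distance of √(0.2² + 0.6²) ≈ 0.6.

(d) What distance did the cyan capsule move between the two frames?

1.6

The cyan capsule was near (10.0, 1.2) before and (11.5, 0.8) after, so it travelled √(1.5² + 0.4²) ≈ 1.6 units.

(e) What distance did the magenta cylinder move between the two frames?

3.1

The magenta cylinder was near (10.1, 7.1) before and (13.1, 6.4) after, so it travelled √(3.0² + 0.7²) ≈ 3.1 units.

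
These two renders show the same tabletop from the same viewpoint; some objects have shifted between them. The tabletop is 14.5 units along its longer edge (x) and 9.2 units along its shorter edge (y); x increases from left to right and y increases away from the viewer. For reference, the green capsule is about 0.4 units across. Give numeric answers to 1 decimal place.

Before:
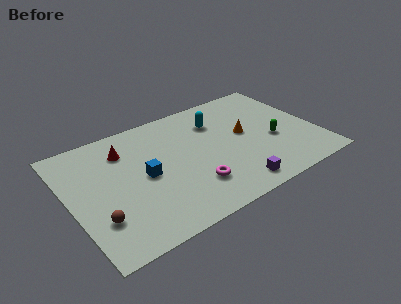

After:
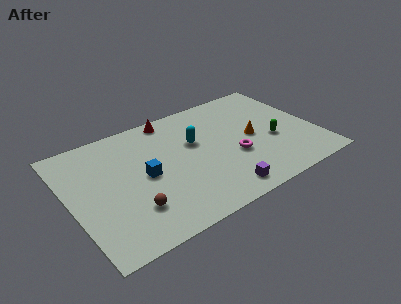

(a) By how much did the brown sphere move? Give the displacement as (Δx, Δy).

(1.9, -0.2)

The brown sphere started near (1.3, 2.6) and ended near (3.2, 2.4).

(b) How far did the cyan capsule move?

1.9

The cyan capsule was near (9.0, 6.8) before and (7.5, 5.7) after, so it travelled √(1.5² + 1.1²) ≈ 1.9 units.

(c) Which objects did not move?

the green capsule and the blue cube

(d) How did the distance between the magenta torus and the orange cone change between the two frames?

-2.8

The distance was about 4.4 in the first image and 1.6 in the second, so they moved 2.8 units closer together.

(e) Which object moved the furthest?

the red cone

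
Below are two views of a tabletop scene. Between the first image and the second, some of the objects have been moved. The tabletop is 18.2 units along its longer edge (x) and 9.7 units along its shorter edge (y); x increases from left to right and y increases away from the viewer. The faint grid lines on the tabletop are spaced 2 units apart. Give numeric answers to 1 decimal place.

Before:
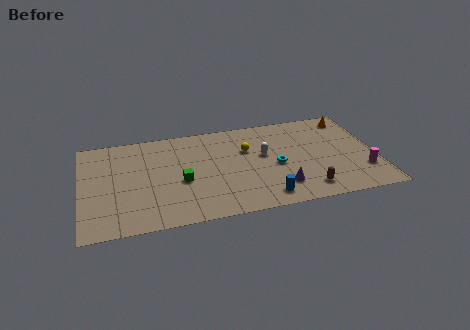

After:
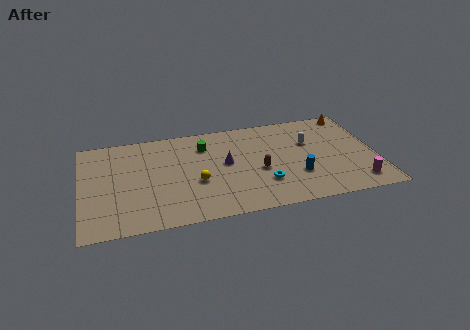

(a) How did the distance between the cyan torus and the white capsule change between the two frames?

+3.3

They were about 1.4 units apart before and 4.7 after — 3.3 units further apart.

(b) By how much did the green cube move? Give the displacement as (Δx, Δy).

(1.6, 3.3)

The green cube started near (6.1, 4.1) and ended near (7.7, 7.4).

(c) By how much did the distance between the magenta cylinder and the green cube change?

-0.5

They were about 11.3 units apart before and 10.8 after — 0.5 units closer together.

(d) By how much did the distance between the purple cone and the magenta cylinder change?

+3.5

Before: roughly 5.2 units apart; after: 8.7. That's 3.5 units further apart.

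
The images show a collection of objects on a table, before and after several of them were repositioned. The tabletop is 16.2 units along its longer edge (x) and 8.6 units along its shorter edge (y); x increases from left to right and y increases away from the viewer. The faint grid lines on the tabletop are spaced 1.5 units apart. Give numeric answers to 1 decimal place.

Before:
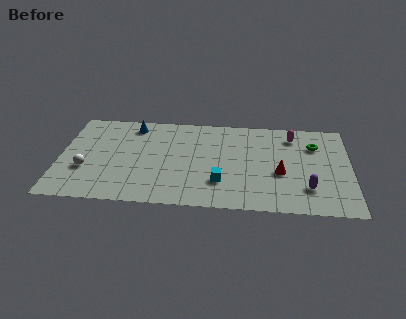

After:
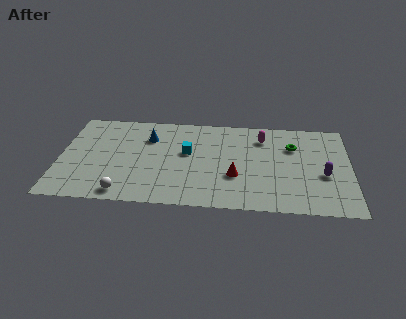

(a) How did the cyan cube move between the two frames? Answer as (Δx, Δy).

(-1.9, 2.6)

The cyan cube was at about (9.0, 2.4) and moved to about (7.1, 5.0).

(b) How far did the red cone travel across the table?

2.5

From (12.3, 3.5) to (9.8, 3.0), the red cone covered √(2.5² + 0.5²) ≈ 2.5 units.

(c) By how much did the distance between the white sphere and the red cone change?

-4.4

Before: roughly 10.8 units apart; after: 6.4. That's 4.4 units closer together.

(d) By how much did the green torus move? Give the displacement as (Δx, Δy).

(-1.2, -0.2)

From the two frames, the green torus sits at roughly (14.2, 6.2) before and (13.0, 6.0) after.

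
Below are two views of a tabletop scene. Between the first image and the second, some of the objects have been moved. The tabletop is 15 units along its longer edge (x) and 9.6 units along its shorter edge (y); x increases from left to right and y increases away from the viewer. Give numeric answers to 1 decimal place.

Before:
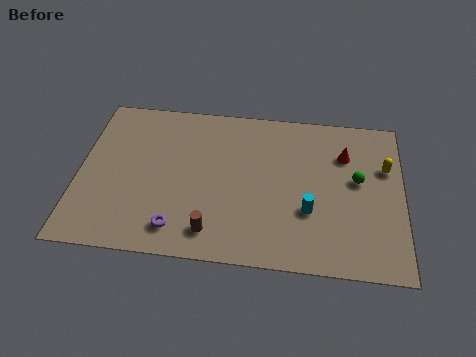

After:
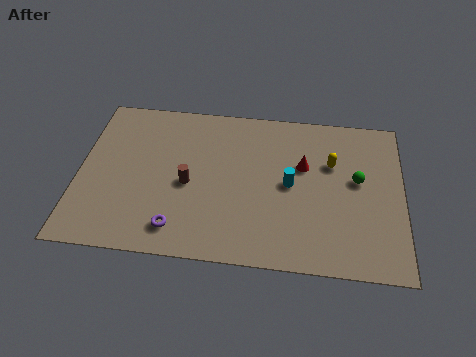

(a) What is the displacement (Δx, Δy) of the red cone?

(-1.9, -0.9)

The red cone was at about (12.3, 6.9) and moved to about (10.4, 6.0).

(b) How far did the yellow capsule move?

2.5

From (14.2, 6.3) to (11.7, 6.3), the yellow capsule covered √(2.5² + 0.0²) ≈ 2.5 units.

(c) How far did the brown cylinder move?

3.0

The brown cylinder moved from about (6.3, 1.6) to (5.1, 4.3), a distance of √(1.2² + 2.7²) ≈ 3.0.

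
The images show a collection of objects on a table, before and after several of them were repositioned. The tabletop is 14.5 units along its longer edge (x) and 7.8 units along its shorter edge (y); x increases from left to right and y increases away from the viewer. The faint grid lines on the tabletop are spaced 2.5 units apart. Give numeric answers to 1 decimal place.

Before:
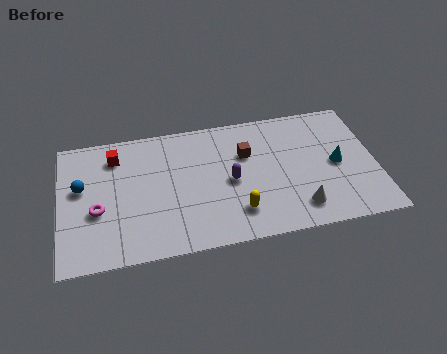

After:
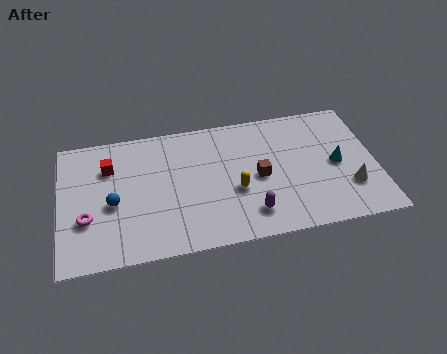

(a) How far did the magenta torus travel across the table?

0.6

From (1.7, 3.1) to (1.2, 2.7), the magenta torus covered √(0.5² + 0.4²) ≈ 0.6 units.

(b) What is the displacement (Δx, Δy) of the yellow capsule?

(0.0, 1.3)

From the two frames, the yellow capsule sits at roughly (8.0, 1.8) before and (8.0, 3.1) after.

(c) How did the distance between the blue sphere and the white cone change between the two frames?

+0.6

They were about 10.3 units apart before and 10.9 after — 0.6 units further apart.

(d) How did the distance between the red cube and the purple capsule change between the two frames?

+1.7

The distance was about 5.8 in the first image and 7.5 in the second, so they moved 1.7 units further apart.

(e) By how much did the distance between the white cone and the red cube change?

+1.9

They were about 9.5 units apart before and 11.4 after — 1.9 units further apart.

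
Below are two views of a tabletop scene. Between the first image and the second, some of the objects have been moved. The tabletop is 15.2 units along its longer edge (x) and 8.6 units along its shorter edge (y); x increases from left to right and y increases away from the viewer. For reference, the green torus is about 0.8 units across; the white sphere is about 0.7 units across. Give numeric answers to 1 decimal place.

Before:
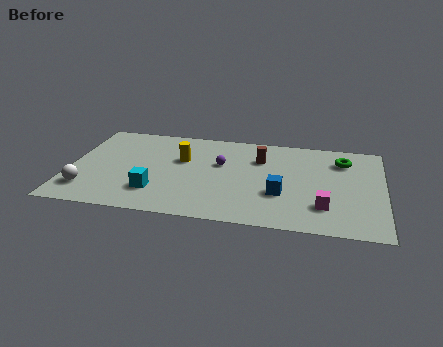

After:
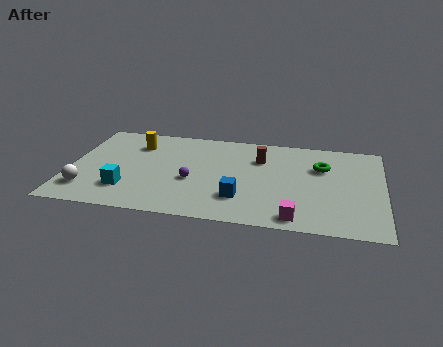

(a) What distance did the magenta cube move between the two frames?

1.8

The magenta cube was near (12.4, 2.2) before and (11.1, 1.0) after, so it travelled √(1.3² + 1.2²) ≈ 1.8 units.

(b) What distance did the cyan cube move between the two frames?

1.4

The cyan cube moved from about (4.3, 2.2) to (2.9, 2.2), a distance of √(1.4² + 0.0²) ≈ 1.4.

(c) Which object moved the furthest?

the yellow cylinder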